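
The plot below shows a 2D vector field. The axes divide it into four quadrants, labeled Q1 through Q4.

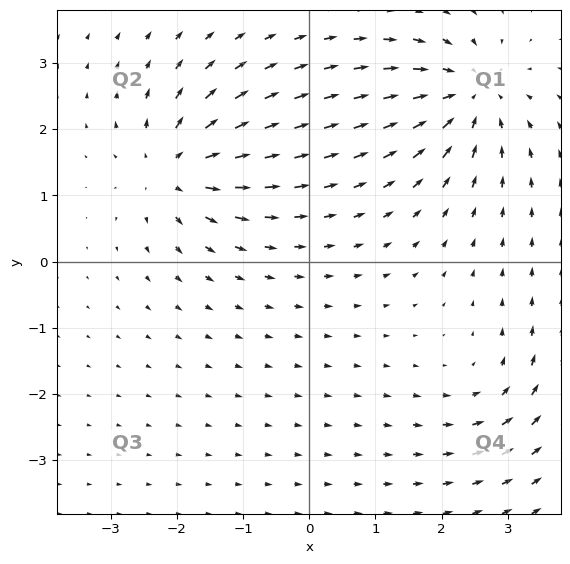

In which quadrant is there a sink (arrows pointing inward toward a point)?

The sink sits at approximately (2.4, 2.5), which lies in quadrant Q1. The divergence there is about -6, negative as expected for a sink.

Q1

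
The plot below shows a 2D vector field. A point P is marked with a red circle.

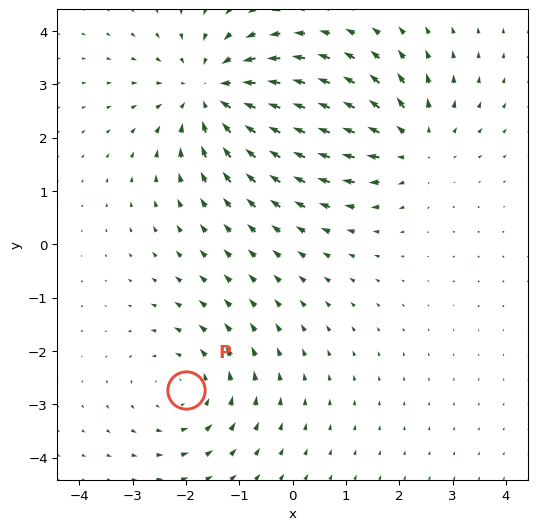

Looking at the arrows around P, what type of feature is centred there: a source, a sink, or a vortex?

At P (-2.0, -2.7) the arrows circulate counterclockwise. Divergence ≈0, curl about +3 — near-zero divergence with nonzero curl is a vortex.

vortex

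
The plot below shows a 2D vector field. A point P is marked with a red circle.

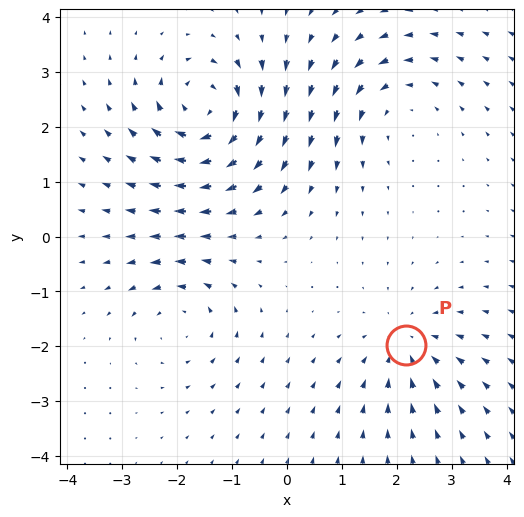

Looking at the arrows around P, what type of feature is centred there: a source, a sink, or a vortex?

At P (2.2, -2.0) the arrows converge inward. Divergence about -3, curl ≈0 — negative divergence with near-zero curl is a sink.

sink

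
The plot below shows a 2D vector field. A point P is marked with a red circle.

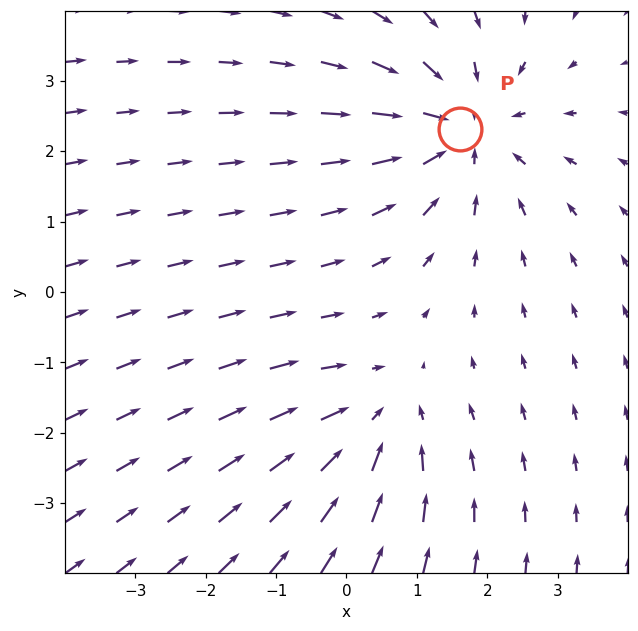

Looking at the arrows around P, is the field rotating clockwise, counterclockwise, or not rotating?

not rotating

Near P at (1.6, 2.3) the arrows show no circulation. The curl there is ≈0.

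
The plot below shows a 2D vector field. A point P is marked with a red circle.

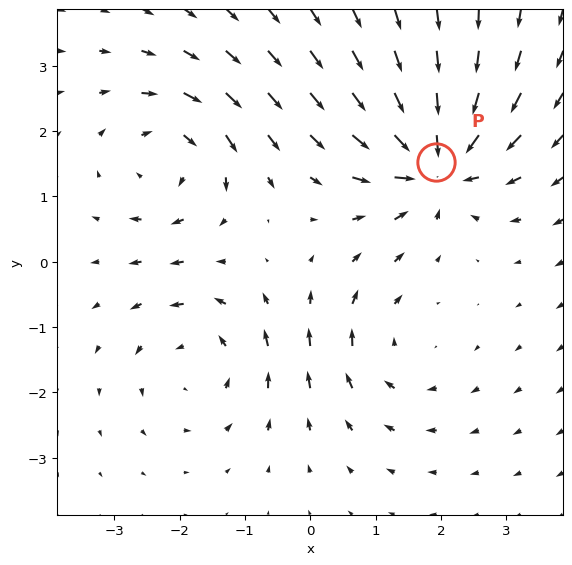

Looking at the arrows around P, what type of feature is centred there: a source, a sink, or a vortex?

At P (1.9, 1.5) the arrows converge inward. Divergence about -6, curl ≈0 — negative divergence with near-zero curl is a sink.

sink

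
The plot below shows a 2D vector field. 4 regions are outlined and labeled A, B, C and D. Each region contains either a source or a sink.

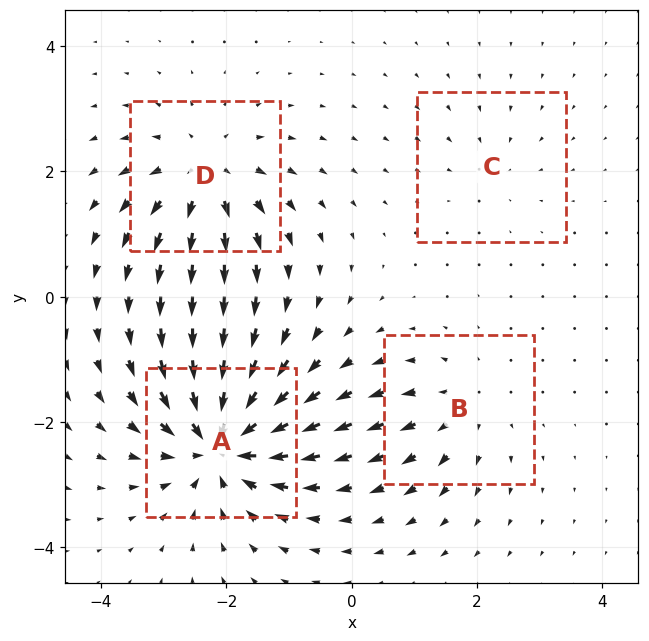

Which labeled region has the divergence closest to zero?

C

Divergence at each region's feature centre — A: about -8, B: about +4, C: about -2, D: about +5. Region C is closest to zero.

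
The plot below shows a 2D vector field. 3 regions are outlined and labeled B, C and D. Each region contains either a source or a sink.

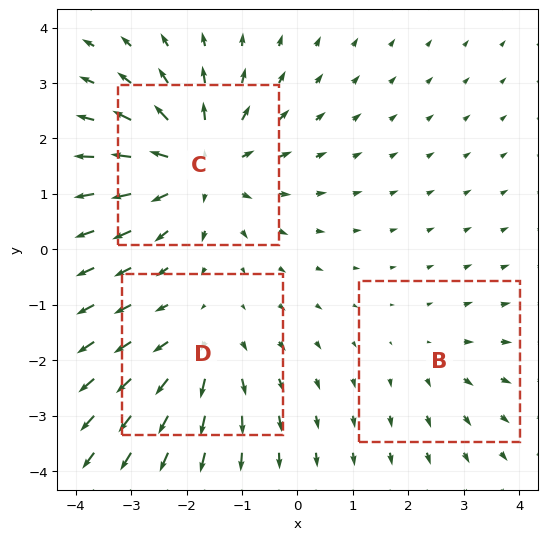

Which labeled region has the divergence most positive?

Divergence at each region's feature centre — B: about +2, C: about +5, D: about +3. Region C is most positive.

C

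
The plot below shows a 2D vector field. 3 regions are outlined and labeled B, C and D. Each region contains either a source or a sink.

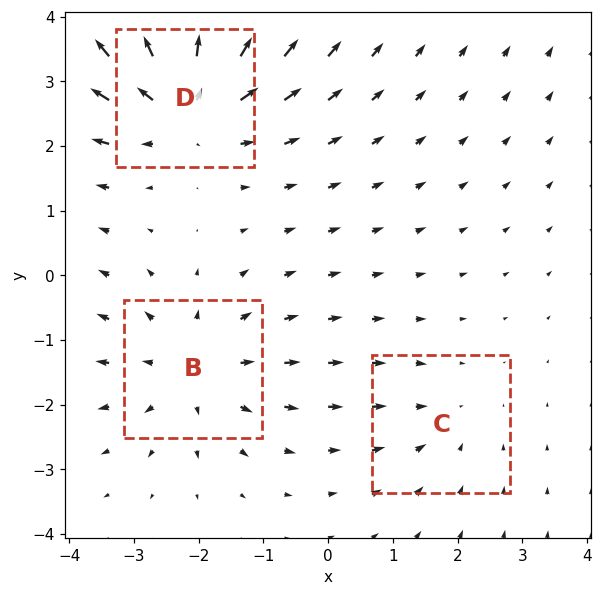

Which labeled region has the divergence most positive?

Divergence at each region's feature centre — B: about +3, C: about -2, D: about +5. Region D is most positive.

D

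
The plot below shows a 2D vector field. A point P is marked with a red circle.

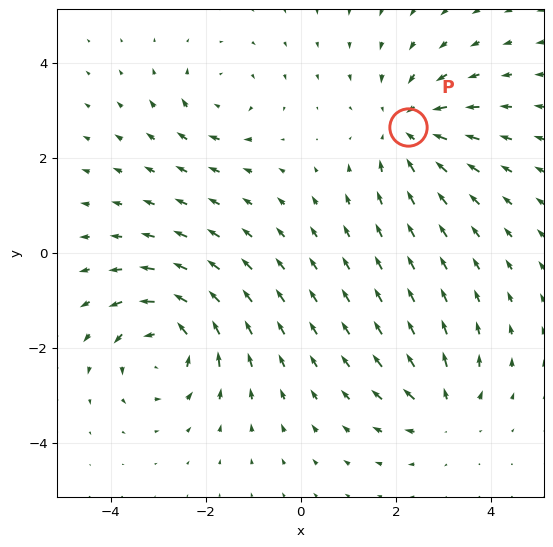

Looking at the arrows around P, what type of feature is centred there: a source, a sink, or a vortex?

At P (2.2, 2.6) the arrows converge inward. Divergence about -4, curl ≈0 — negative divergence with near-zero curl is a sink.

sink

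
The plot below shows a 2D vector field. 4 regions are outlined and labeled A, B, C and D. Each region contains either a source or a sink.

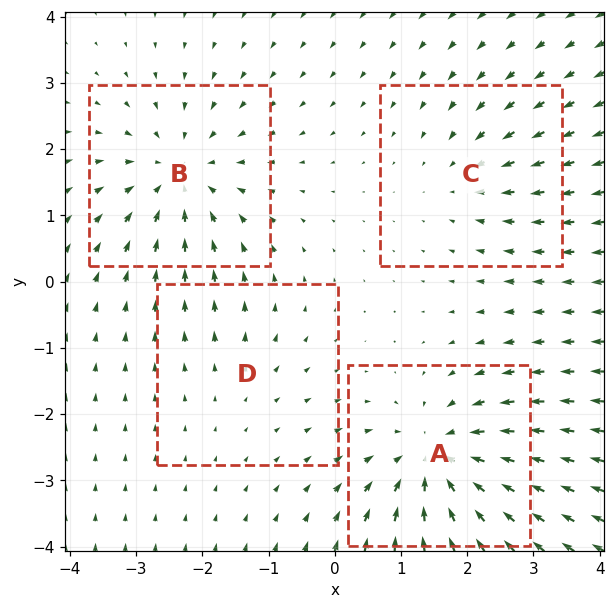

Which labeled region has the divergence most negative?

Divergence at each region's feature centre — A: about -7, B: about -5, C: about -3, D: about +2. Region A is most negative.

A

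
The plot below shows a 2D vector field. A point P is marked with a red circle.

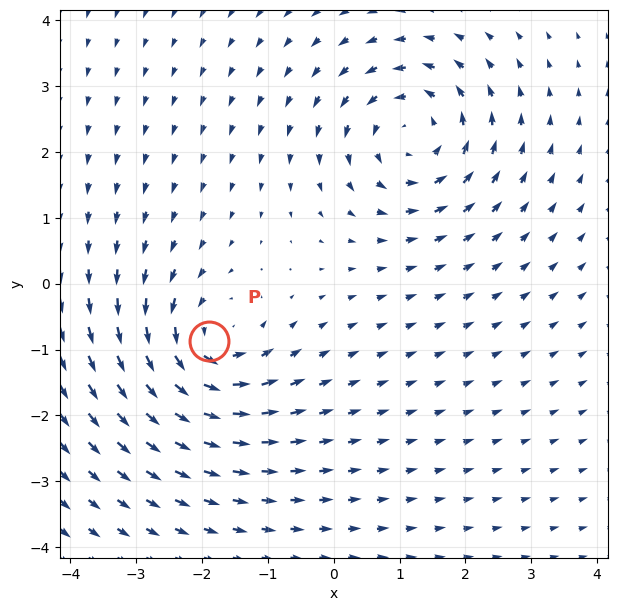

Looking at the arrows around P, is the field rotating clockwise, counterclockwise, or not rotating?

counterclockwise

Near P at (-1.9, -0.9) the arrows circulate counterclockwise. The curl (z-component) there is about +5; positive curl means counterclockwise rotation.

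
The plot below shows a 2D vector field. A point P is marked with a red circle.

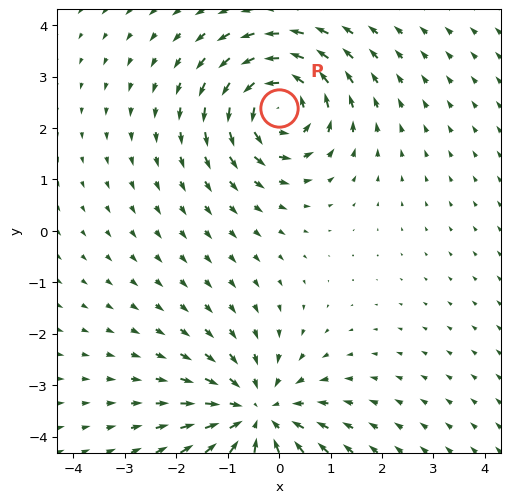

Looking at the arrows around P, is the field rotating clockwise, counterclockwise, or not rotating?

Near P at (-0.0, 2.4) the arrows circulate counterclockwise. The curl (z-component) there is about +5; positive curl means counterclockwise rotation.

counterclockwise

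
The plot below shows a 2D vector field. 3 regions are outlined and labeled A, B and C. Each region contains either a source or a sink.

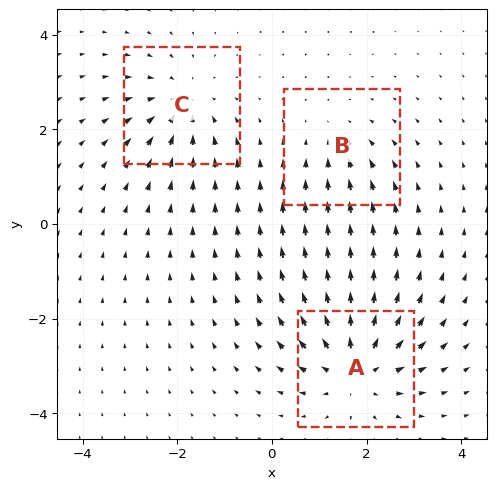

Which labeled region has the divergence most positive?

Divergence at each region's feature centre — A: about +4, B: about -2, C: about -3. Region A is most positive.

A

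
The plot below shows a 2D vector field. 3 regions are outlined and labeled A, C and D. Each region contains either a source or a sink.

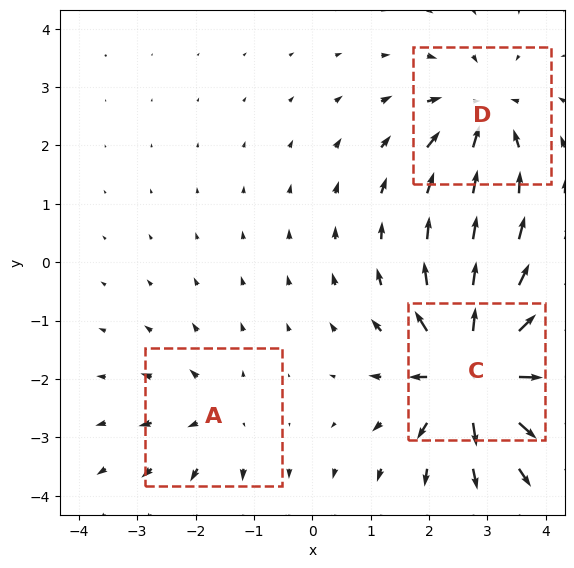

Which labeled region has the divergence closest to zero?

Divergence at each region's feature centre — A: about +2, C: about +6, D: about -4. Region A is closest to zero.

A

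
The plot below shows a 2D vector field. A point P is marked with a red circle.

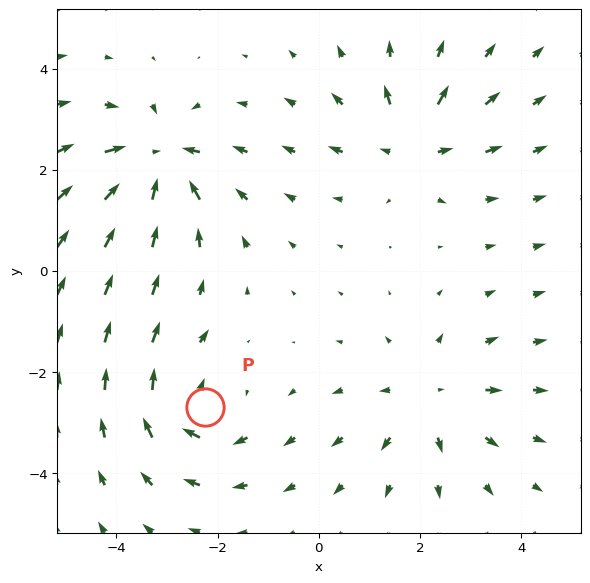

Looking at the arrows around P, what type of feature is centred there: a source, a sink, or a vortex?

vortex

At P (-2.3, -2.7) the arrows circulate clockwise. Divergence ≈0, curl about -4 — near-zero divergence with nonzero curl is a vortex.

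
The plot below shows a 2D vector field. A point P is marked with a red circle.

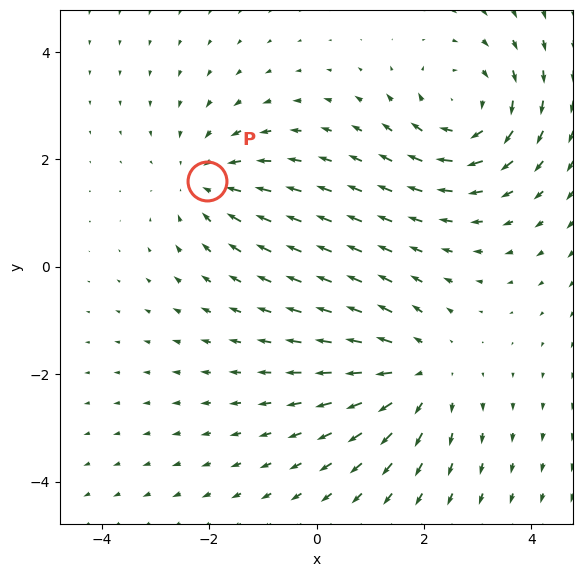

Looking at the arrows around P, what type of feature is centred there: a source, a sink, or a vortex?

sink

At P (-2.0, 1.6) the arrows converge inward. Divergence about -3, curl ≈0 — negative divergence with near-zero curl is a sink.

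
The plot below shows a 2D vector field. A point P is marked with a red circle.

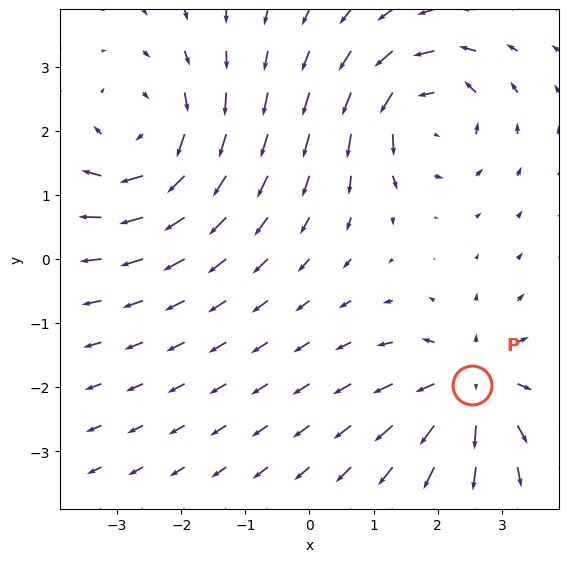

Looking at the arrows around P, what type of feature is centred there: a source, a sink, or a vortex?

At P (2.5, -2.0) the arrows spread outward. Divergence about +4, curl ≈0 — positive divergence with near-zero curl is a source.

source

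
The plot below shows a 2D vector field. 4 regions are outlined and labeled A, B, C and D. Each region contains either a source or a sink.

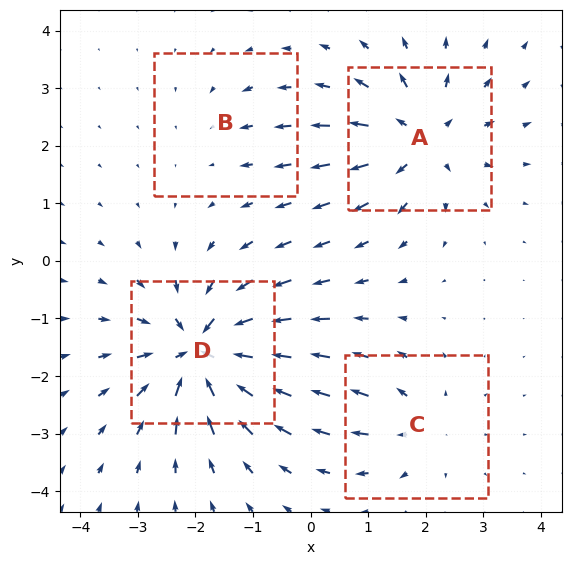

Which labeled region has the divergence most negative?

Divergence at each region's feature centre — A: about +6, B: about -2, C: about +4, D: about -8. Region D is most negative.

D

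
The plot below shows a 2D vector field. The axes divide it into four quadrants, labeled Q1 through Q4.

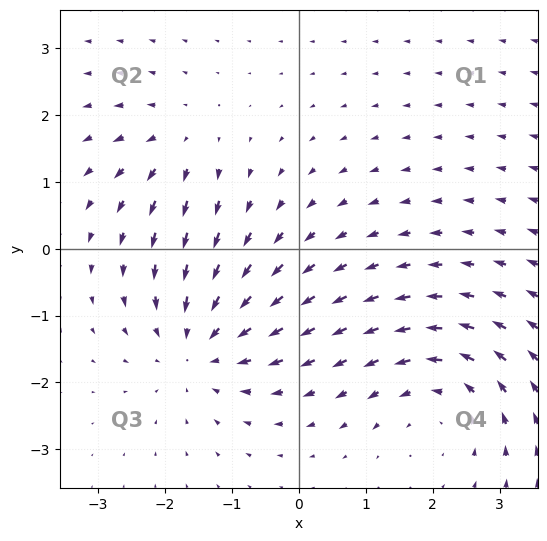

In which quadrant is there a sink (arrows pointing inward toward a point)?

Q3

The sink sits at approximately (-1.5, -1.5), which lies in quadrant Q3. The divergence there is about -5, negative as expected for a sink.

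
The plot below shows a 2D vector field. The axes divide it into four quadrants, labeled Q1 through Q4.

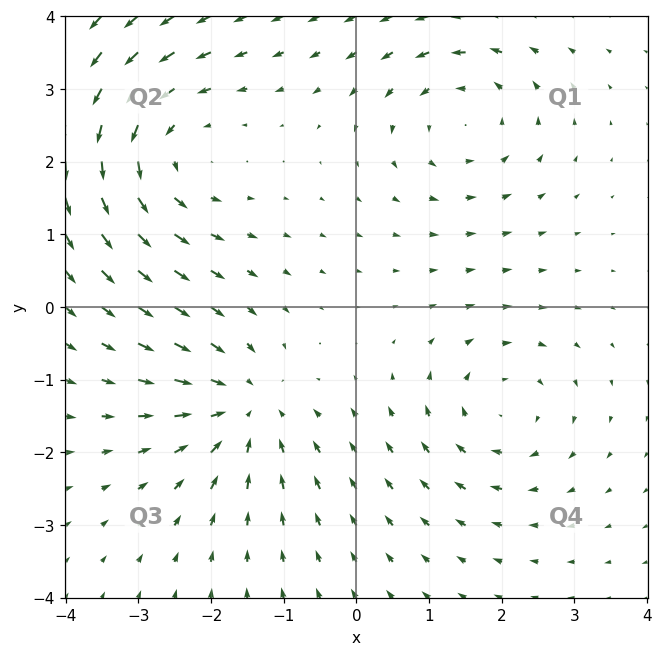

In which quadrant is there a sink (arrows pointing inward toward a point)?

Q3

The sink sits at approximately (-1.5, -1.4), which lies in quadrant Q3. The divergence there is about -4, negative as expected for a sink.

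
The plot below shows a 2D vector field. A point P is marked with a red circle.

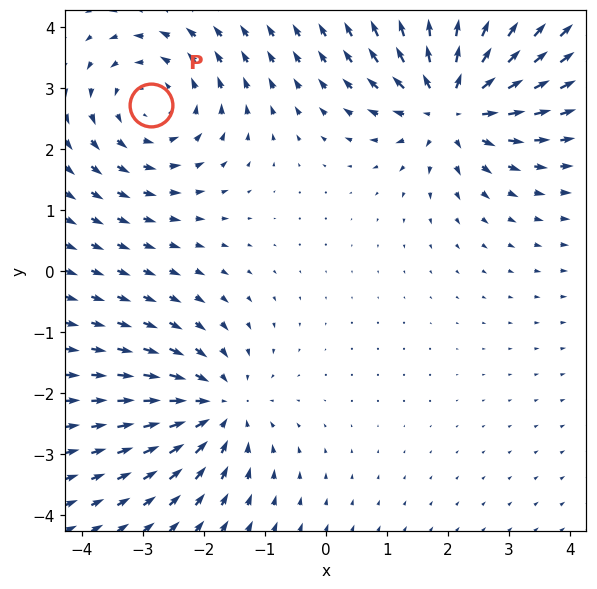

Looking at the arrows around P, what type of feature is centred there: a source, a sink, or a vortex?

vortex

At P (-2.9, 2.7) the arrows circulate counterclockwise. Divergence ≈0, curl about +3 — near-zero divergence with nonzero curl is a vortex.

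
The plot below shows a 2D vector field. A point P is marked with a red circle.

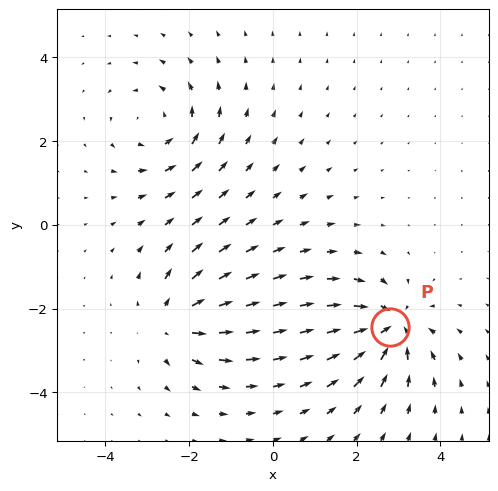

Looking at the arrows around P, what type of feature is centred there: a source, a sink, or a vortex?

sink

At P (2.8, -2.4) the arrows converge inward. Divergence about -6, curl ≈0 — negative divergence with near-zero curl is a sink.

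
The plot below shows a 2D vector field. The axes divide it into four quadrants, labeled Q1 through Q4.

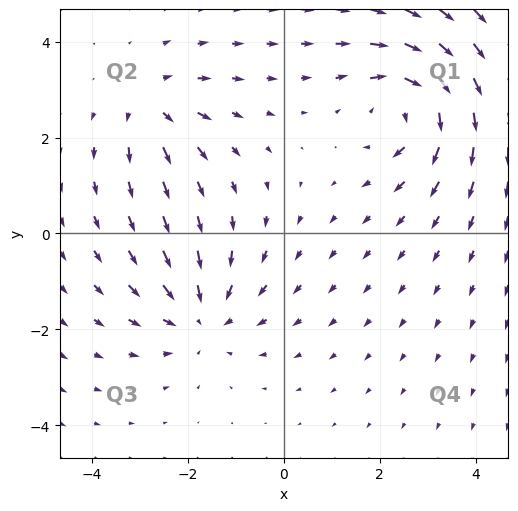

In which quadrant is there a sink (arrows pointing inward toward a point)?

The sink sits at approximately (-1.7, -1.7), which lies in quadrant Q3. The divergence there is about -4, negative as expected for a sink.

Q3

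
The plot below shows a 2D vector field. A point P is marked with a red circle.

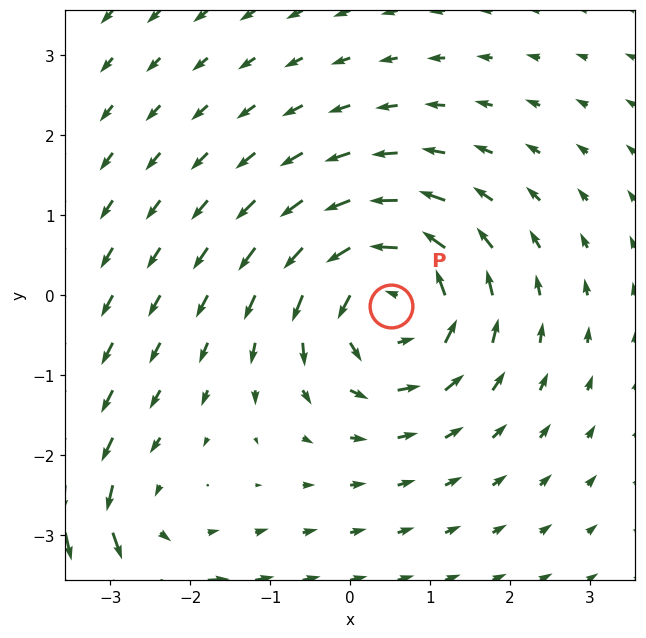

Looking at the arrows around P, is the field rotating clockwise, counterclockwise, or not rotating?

counterclockwise

Near P at (0.5, -0.1) the arrows circulate counterclockwise. The curl (z-component) there is about +5; positive curl means counterclockwise rotation.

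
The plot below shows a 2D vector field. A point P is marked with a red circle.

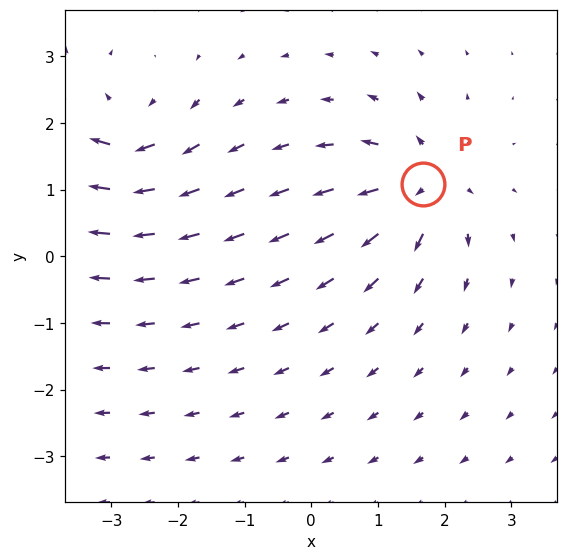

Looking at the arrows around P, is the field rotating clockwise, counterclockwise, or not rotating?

Near P at (1.7, 1.1) the arrows show no circulation. The curl there is ≈0.

not rotating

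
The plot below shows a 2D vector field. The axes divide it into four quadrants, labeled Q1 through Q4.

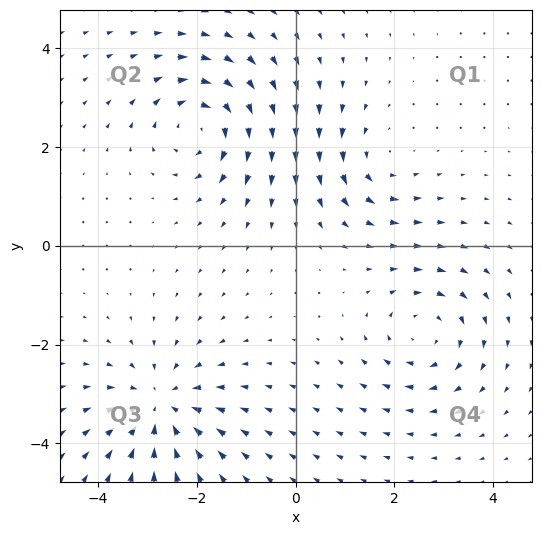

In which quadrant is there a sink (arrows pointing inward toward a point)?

Q3

The sink sits at approximately (-2.7, -3.2), which lies in quadrant Q3. The divergence there is about -4, negative as expected for a sink.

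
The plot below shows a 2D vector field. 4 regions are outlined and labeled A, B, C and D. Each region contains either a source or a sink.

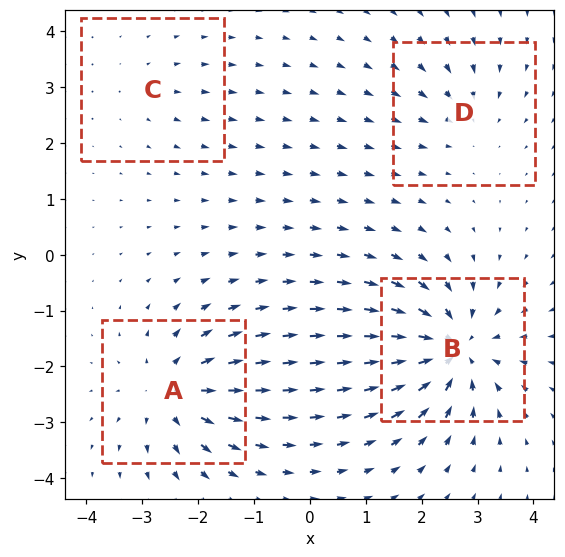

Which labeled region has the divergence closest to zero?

Divergence at each region's feature centre — A: about +6, B: about -8, C: about +2, D: about -3. Region C is closest to zero.

C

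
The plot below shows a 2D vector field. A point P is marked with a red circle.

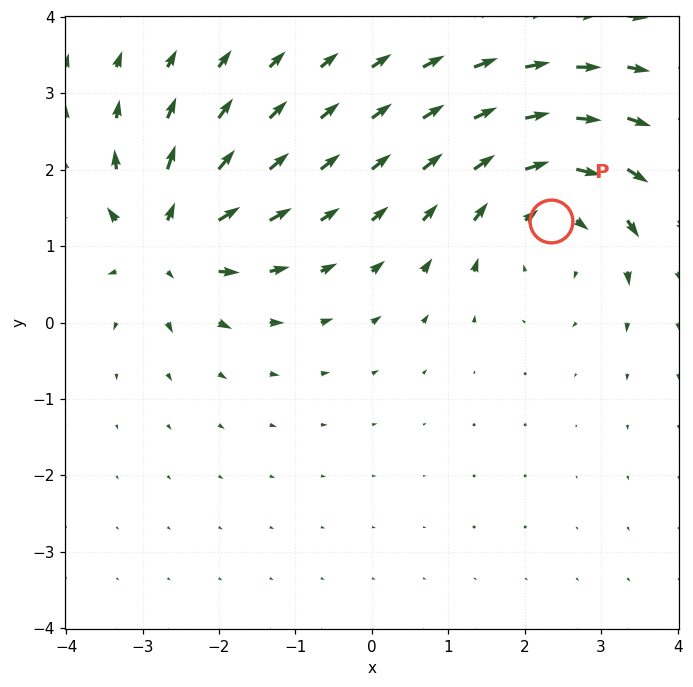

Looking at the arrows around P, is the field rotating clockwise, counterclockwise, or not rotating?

clockwise

Near P at (2.3, 1.3) the arrows circulate clockwise. The curl (z-component) there is about -4; negative curl means clockwise rotation.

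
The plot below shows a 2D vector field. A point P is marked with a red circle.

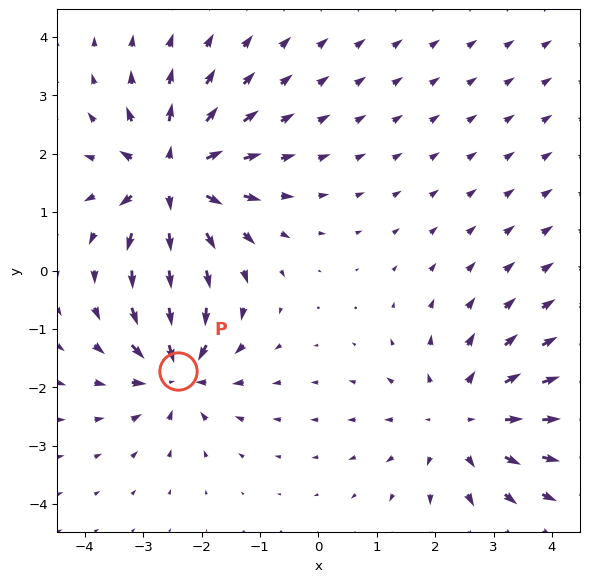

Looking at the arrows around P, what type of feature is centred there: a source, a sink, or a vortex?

sink

At P (-2.4, -1.7) the arrows converge inward. Divergence about -6, curl ≈0 — negative divergence with near-zero curl is a sink.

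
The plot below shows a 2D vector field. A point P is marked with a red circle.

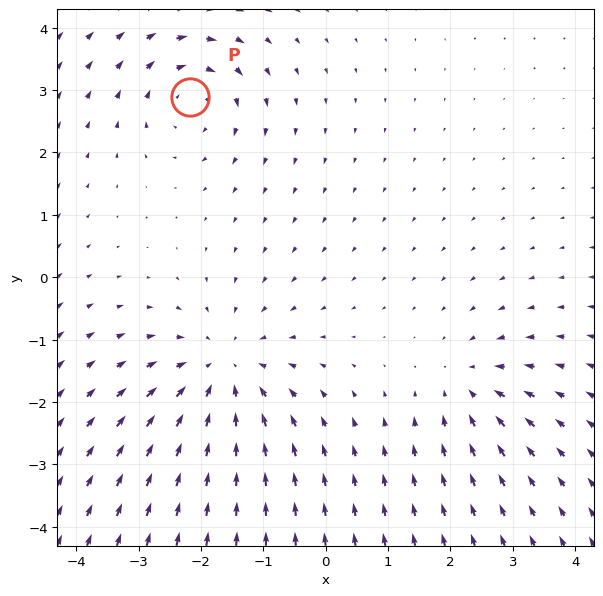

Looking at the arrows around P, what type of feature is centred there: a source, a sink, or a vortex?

At P (-2.2, 2.9) the arrows circulate clockwise. Divergence ≈0, curl about -4 — near-zero divergence with nonzero curl is a vortex.

vortex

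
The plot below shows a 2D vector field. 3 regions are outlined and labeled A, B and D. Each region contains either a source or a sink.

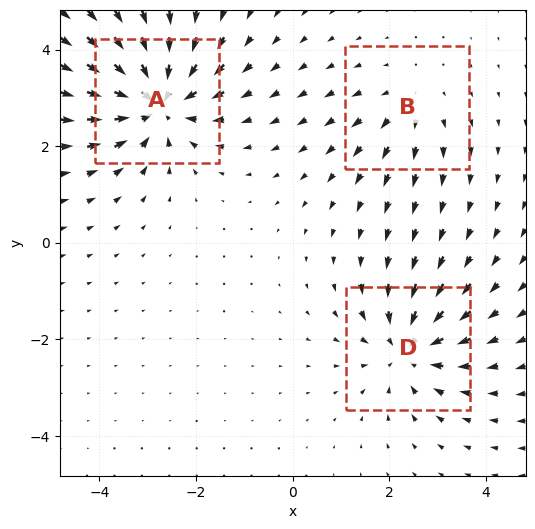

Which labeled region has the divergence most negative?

A

Divergence at each region's feature centre — A: about -5, B: about +2, D: about -4. Region A is most negative.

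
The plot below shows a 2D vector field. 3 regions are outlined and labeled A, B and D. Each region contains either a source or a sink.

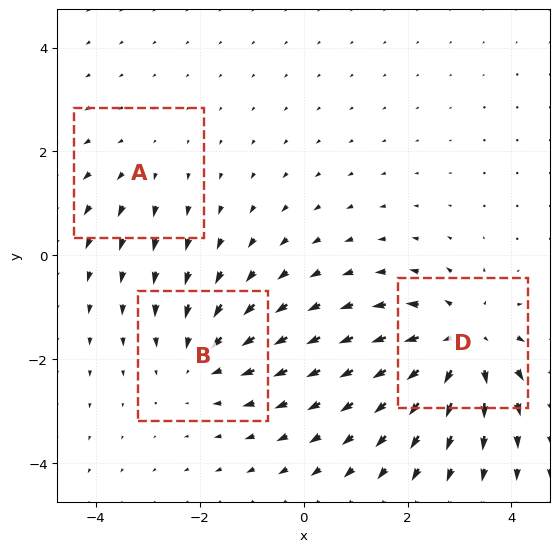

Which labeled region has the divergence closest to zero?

Divergence at each region's feature centre — A: about +2, B: about -3, D: about +5. Region A is closest to zero.

A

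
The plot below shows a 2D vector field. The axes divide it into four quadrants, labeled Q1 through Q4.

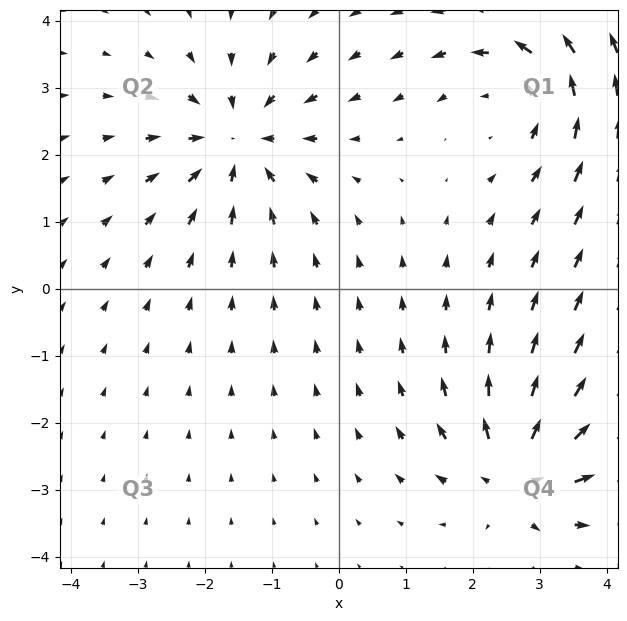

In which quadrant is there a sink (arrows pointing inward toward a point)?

Q2

The sink sits at approximately (-1.5, 2.2), which lies in quadrant Q2. The divergence there is about -5, negative as expected for a sink.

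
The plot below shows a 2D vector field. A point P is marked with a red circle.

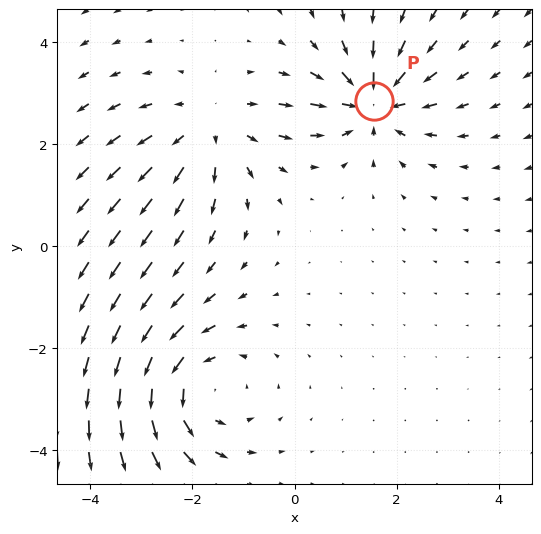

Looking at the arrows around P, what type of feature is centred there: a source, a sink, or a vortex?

sink

At P (1.5, 2.8) the arrows converge inward. Divergence about -4, curl ≈0 — negative divergence with near-zero curl is a sink.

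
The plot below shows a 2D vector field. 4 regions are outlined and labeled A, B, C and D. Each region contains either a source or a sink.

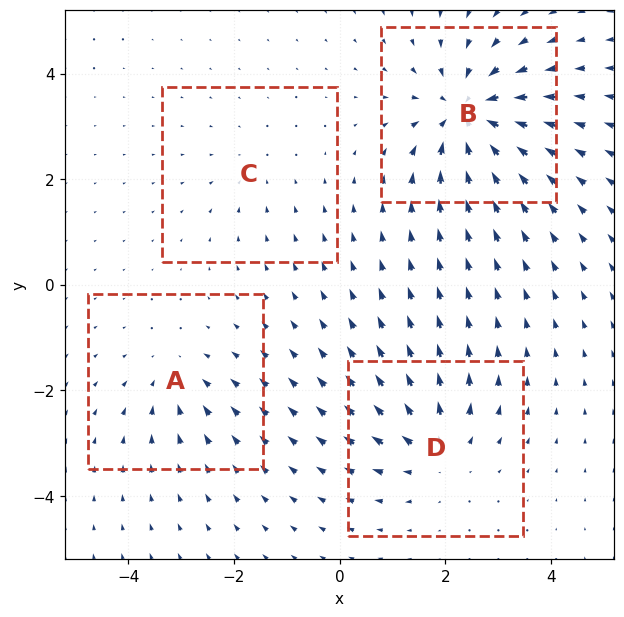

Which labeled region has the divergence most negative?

Divergence at each region's feature centre — A: about -4, B: about -8, C: about -2, D: about +5. Region B is most negative.

B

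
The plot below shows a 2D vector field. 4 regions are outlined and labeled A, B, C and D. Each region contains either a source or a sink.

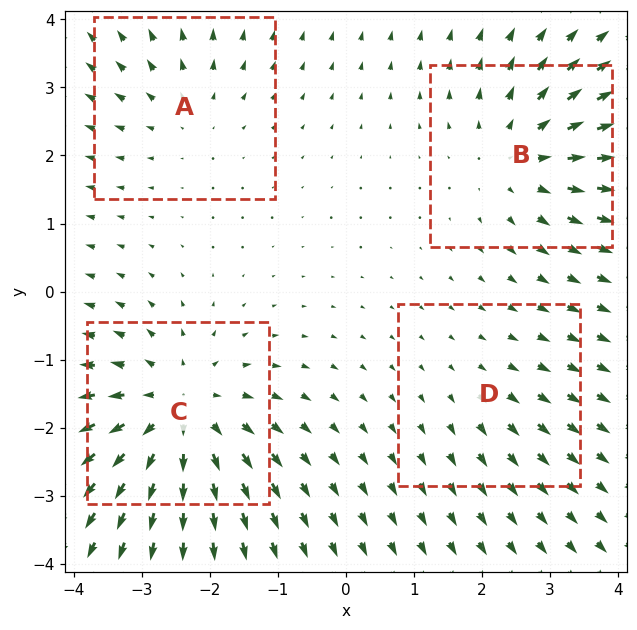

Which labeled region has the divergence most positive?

Divergence at each region's feature centre — A: about +3, B: about +4, C: about +6, D: about +2. Region C is most positive.

C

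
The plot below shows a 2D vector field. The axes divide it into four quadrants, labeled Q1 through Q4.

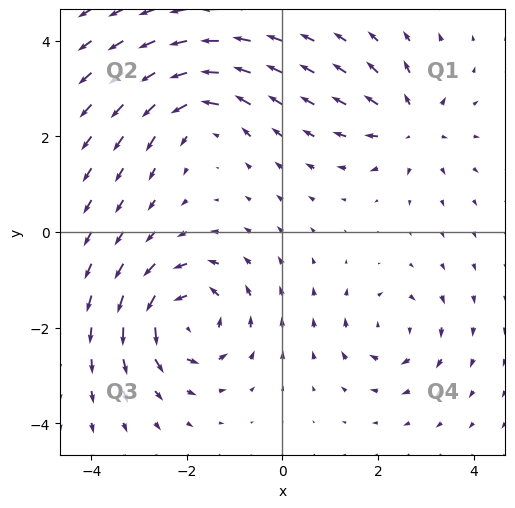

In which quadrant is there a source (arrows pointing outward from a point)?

The source sits at approximately (2.7, 2.2), which lies in quadrant Q1. The divergence there is about +4, positive as expected for a source.

Q1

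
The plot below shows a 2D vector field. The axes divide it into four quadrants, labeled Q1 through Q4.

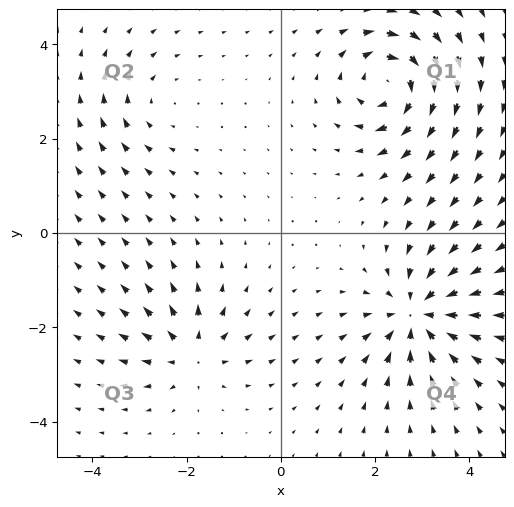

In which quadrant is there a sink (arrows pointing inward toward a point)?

Q4

The sink sits at approximately (2.9, -1.7), which lies in quadrant Q4. The divergence there is about -6, negative as expected for a sink.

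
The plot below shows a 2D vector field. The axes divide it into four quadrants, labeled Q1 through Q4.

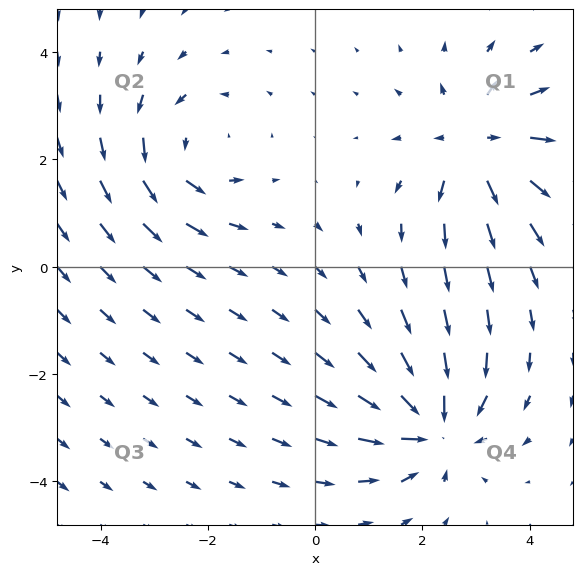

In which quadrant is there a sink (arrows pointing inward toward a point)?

The sink sits at approximately (2.2, -3.0), which lies in quadrant Q4. The divergence there is about -7, negative as expected for a sink.

Q4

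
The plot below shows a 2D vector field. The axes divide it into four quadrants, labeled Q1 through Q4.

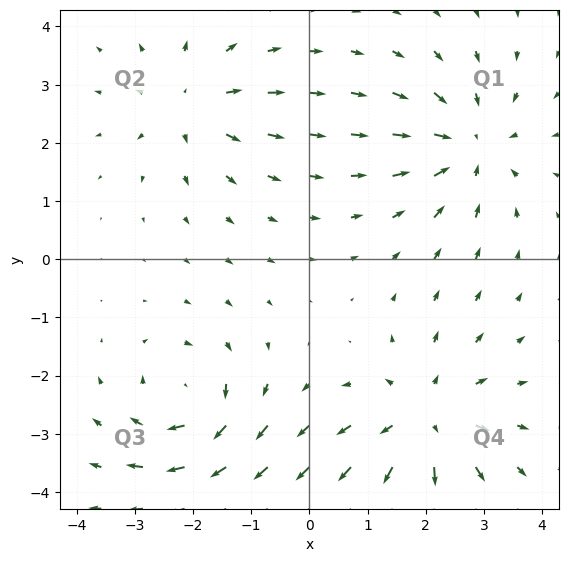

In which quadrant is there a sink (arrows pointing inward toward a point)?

The sink sits at approximately (2.7, 1.9), which lies in quadrant Q1. The divergence there is about -5, negative as expected for a sink.

Q1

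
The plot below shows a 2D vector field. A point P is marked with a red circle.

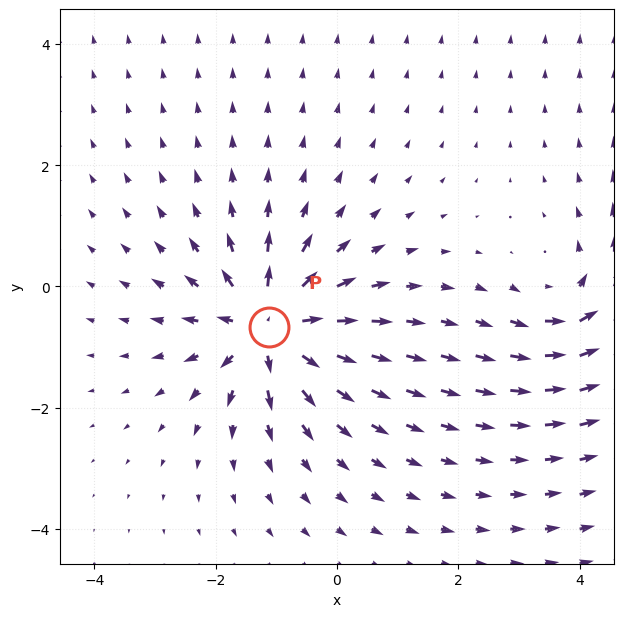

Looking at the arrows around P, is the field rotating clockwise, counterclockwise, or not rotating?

Near P at (-1.1, -0.7) the arrows show no circulation. The curl there is ≈0.

not rotating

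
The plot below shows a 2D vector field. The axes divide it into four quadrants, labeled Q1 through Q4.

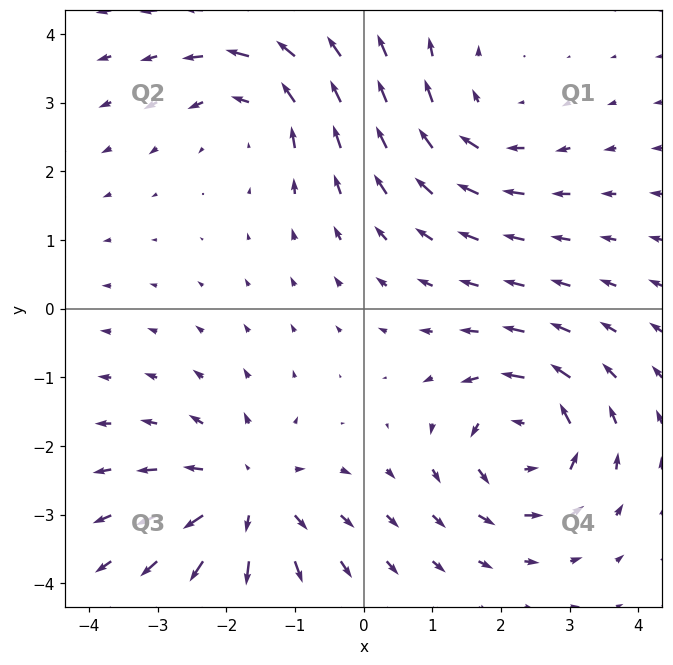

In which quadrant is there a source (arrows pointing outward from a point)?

The source sits at approximately (-1.7, -2.7), which lies in quadrant Q3. The divergence there is about +4, positive as expected for a source.

Q3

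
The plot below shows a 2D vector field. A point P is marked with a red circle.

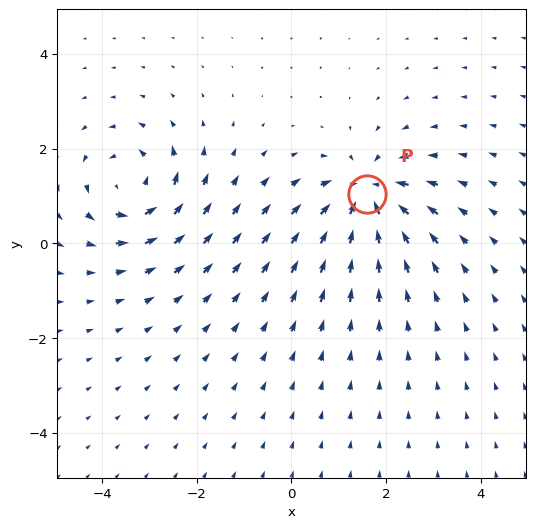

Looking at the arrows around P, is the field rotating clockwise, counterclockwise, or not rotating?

not rotating

Near P at (1.6, 1.0) the arrows show no circulation. The curl there is ≈0.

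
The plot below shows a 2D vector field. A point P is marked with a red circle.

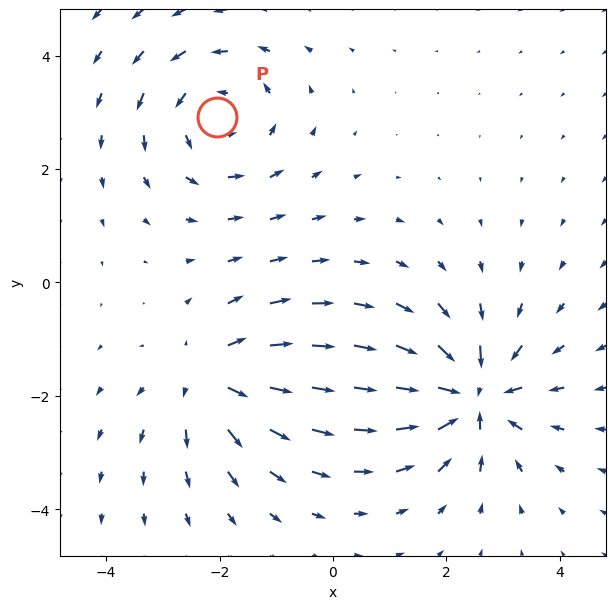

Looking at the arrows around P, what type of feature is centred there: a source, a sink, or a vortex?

At P (-2.0, 2.9) the arrows circulate counterclockwise. Divergence ≈0, curl about +3 — near-zero divergence with nonzero curl is a vortex.

vortex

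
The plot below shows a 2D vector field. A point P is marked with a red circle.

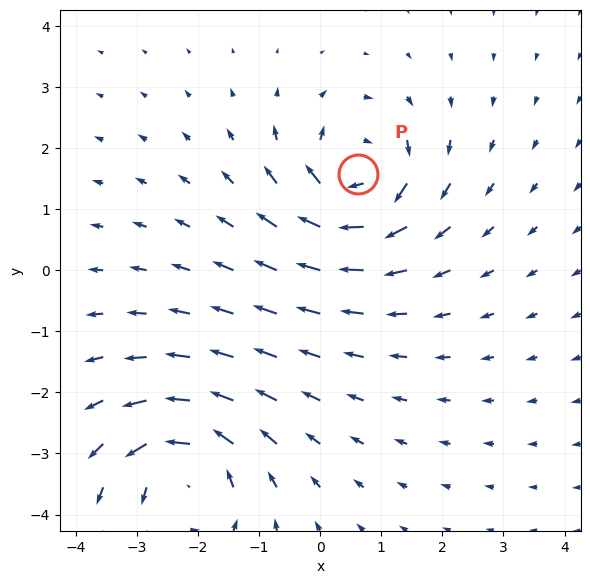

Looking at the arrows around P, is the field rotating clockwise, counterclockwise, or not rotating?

clockwise

Near P at (0.6, 1.6) the arrows circulate clockwise. The curl (z-component) there is about -5; negative curl means clockwise rotation.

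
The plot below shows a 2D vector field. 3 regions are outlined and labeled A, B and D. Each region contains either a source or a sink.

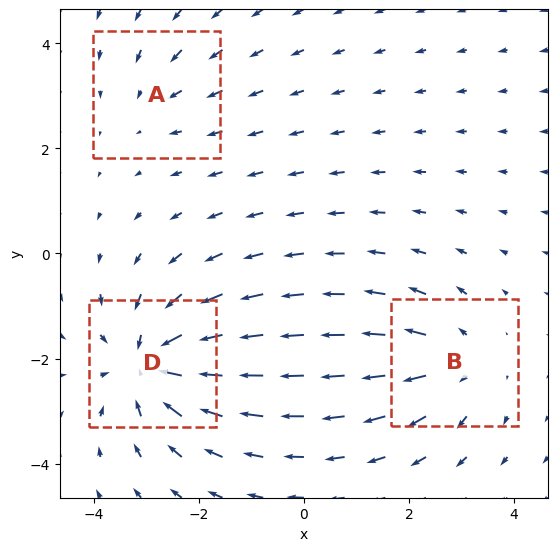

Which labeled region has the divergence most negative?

Divergence at each region's feature centre — A: about -2, B: about +3, D: about -5. Region D is most negative.

D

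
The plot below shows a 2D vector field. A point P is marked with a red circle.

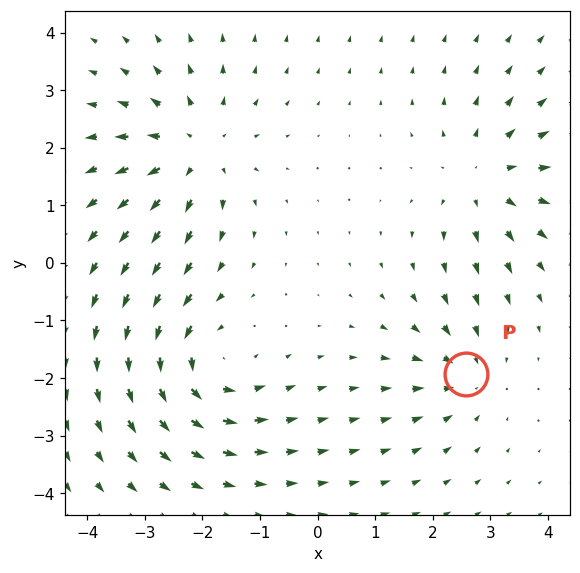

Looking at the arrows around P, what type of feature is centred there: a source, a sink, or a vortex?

At P (2.6, -1.9) the arrows converge inward. Divergence about -3, curl ≈0 — negative divergence with near-zero curl is a sink.

sink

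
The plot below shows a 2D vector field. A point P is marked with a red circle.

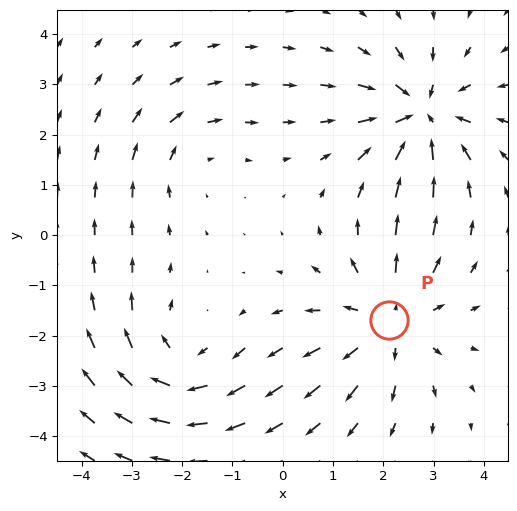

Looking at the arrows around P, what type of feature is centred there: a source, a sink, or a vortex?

source

At P (2.1, -1.7) the arrows spread outward. Divergence about +4, curl ≈0 — positive divergence with near-zero curl is a source.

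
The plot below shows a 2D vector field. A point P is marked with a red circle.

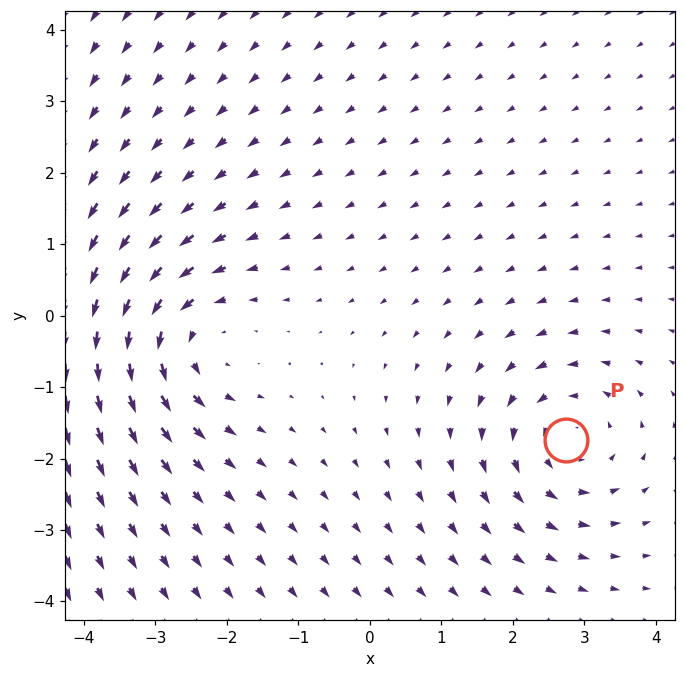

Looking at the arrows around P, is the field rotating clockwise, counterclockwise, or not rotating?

counterclockwise

Near P at (2.7, -1.7) the arrows circulate counterclockwise. The curl (z-component) there is about +3; positive curl means counterclockwise rotation.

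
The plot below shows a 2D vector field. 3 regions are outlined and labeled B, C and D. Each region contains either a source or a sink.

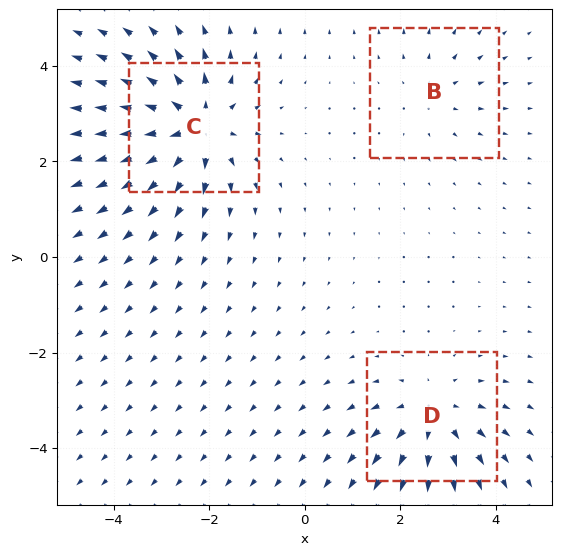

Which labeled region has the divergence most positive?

C

Divergence at each region's feature centre — B: about +2, C: about +5, D: about +4. Region C is most positive.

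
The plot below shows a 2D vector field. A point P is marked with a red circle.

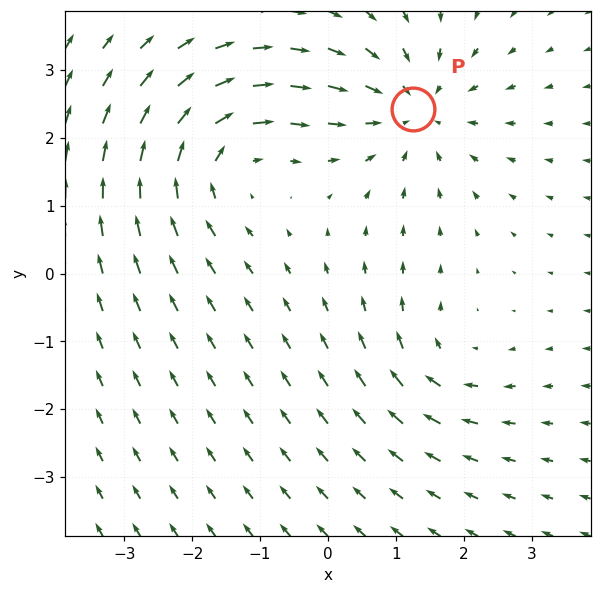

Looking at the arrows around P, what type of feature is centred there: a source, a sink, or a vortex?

sink

At P (1.3, 2.4) the arrows converge inward. Divergence about -4, curl ≈0 — negative divergence with near-zero curl is a sink.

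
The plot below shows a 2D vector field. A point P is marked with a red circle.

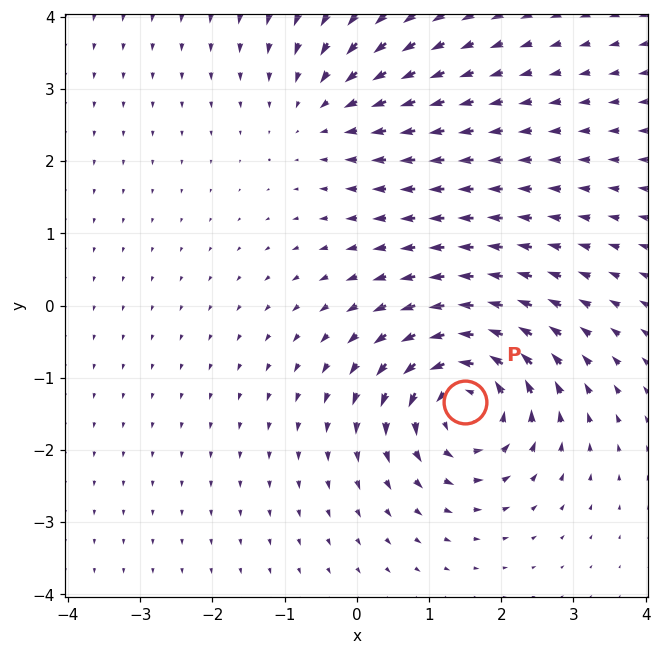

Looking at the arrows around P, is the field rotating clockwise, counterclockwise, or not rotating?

Near P at (1.5, -1.3) the arrows circulate counterclockwise. The curl (z-component) there is about +6; positive curl means counterclockwise rotation.

counterclockwise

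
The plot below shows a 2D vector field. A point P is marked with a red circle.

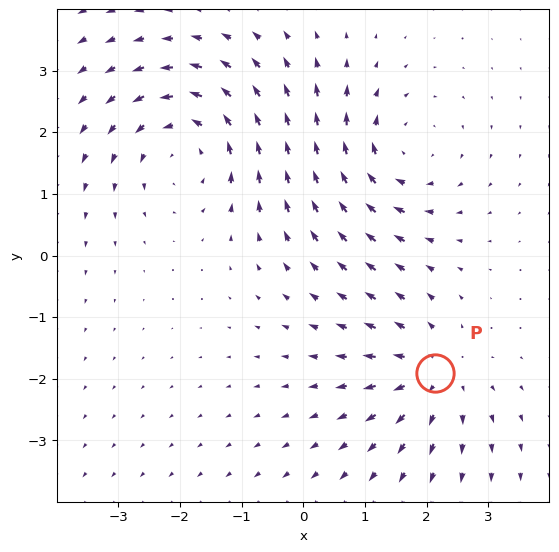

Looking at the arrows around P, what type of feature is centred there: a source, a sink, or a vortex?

At P (2.1, -1.9) the arrows spread outward. Divergence about +3, curl ≈0 — positive divergence with near-zero curl is a source.

source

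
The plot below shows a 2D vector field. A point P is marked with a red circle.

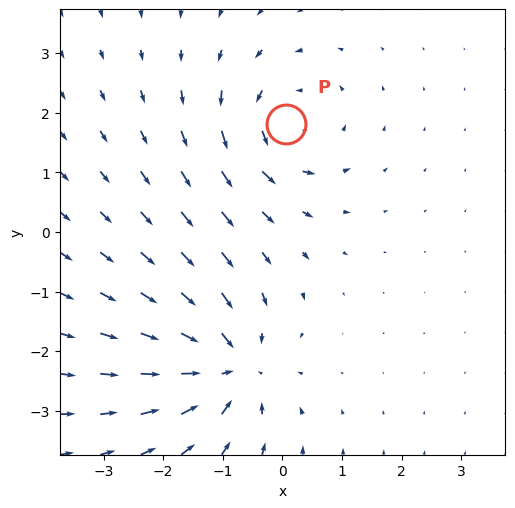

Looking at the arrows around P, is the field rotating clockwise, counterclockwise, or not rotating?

counterclockwise

Near P at (0.1, 1.8) the arrows circulate counterclockwise. The curl (z-component) there is about +4; positive curl means counterclockwise rotation.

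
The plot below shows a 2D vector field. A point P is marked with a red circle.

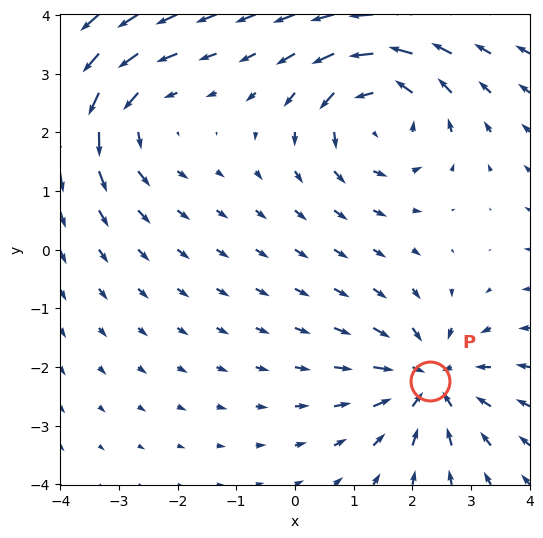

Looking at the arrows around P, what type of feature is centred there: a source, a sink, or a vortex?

At P (2.3, -2.2) the arrows converge inward. Divergence about -5, curl ≈0 — negative divergence with near-zero curl is a sink.

sink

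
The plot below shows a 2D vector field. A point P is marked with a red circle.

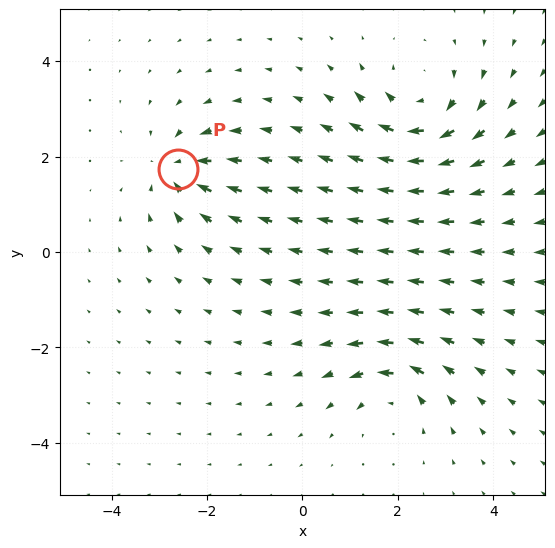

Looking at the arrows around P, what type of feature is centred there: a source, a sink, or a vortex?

sink

At P (-2.6, 1.7) the arrows converge inward. Divergence about -4, curl ≈0 — negative divergence with near-zero curl is a sink.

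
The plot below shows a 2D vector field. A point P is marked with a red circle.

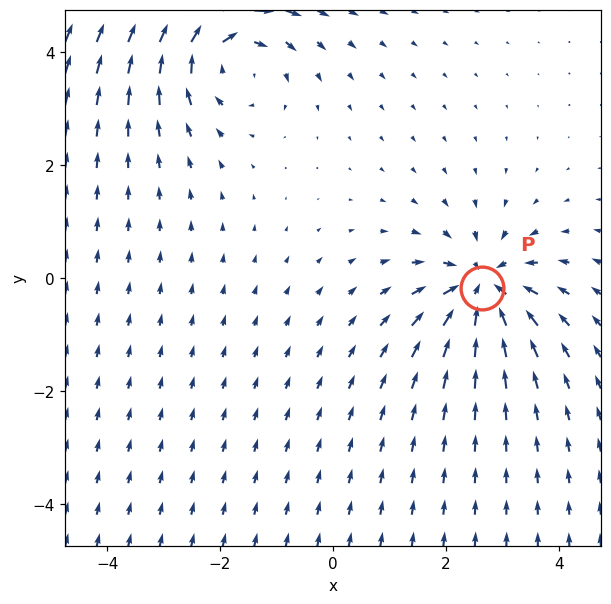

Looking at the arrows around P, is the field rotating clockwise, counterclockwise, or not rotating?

Near P at (2.6, -0.2) the arrows show no circulation. The curl there is ≈0.

not rotating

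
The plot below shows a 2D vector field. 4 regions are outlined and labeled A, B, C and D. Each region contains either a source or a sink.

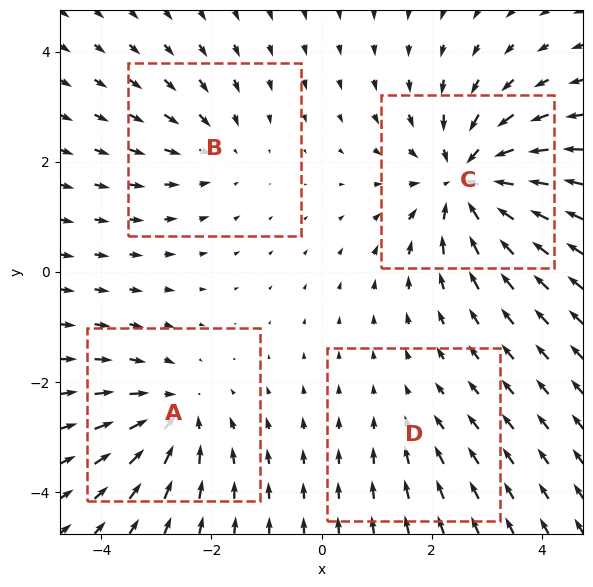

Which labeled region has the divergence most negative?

C

Divergence at each region's feature centre — A: about -4, B: about -3, C: about -7, D: about -2. Region C is most negative.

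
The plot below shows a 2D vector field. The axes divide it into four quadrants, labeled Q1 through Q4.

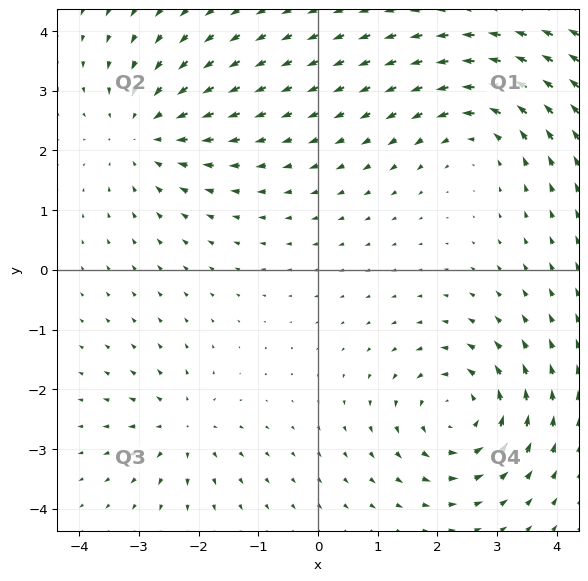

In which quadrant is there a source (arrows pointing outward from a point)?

Q3

The source sits at approximately (-2.3, -2.6), which lies in quadrant Q3. The divergence there is about +4, positive as expected for a source.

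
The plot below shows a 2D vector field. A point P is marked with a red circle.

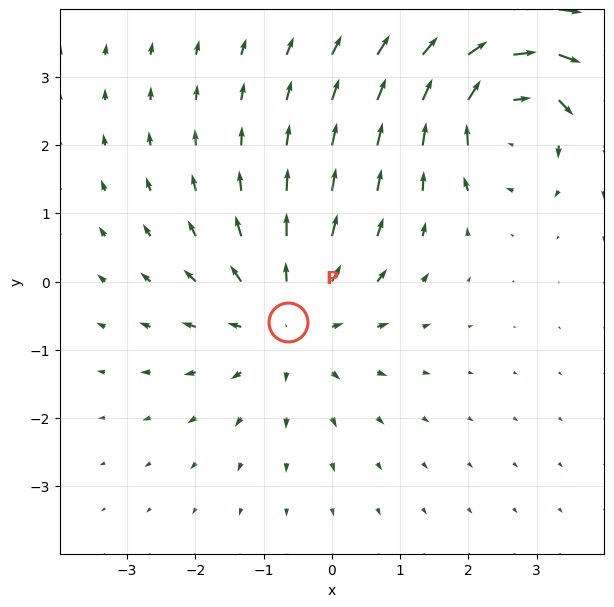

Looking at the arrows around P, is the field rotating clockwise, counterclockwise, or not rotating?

Near P at (-0.6, -0.6) the arrows show no circulation. The curl there is ≈0.

not rotating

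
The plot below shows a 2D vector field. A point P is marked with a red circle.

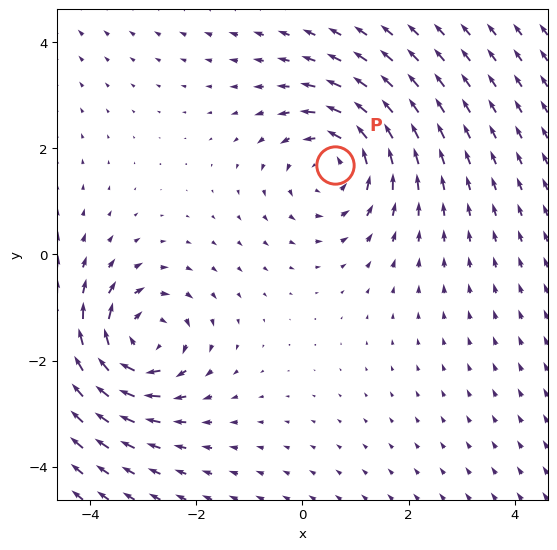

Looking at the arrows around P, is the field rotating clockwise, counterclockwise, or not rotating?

Near P at (0.6, 1.7) the arrows circulate counterclockwise. The curl (z-component) there is about +3; positive curl means counterclockwise rotation.

counterclockwise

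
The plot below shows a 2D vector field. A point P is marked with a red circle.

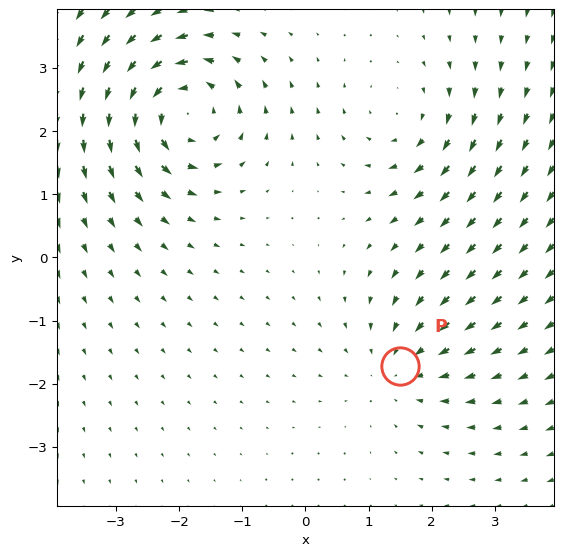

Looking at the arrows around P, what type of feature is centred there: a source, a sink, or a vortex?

sink

At P (1.5, -1.7) the arrows converge inward. Divergence about -2, curl ≈0 — negative divergence with near-zero curl is a sink.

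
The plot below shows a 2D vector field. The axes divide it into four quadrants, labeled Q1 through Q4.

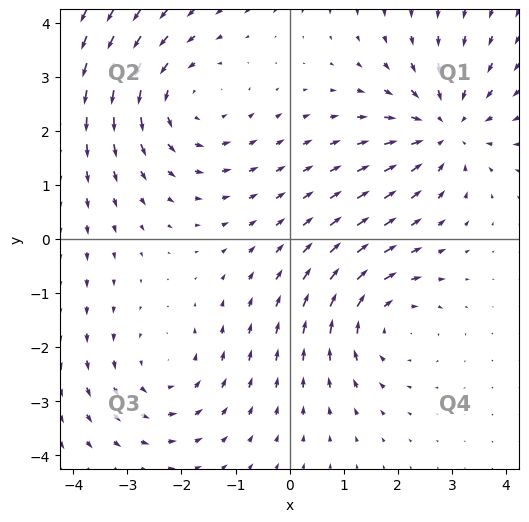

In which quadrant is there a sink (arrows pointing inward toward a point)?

Q1

The sink sits at approximately (2.9, 2.0), which lies in quadrant Q1. The divergence there is about -4, negative as expected for a sink.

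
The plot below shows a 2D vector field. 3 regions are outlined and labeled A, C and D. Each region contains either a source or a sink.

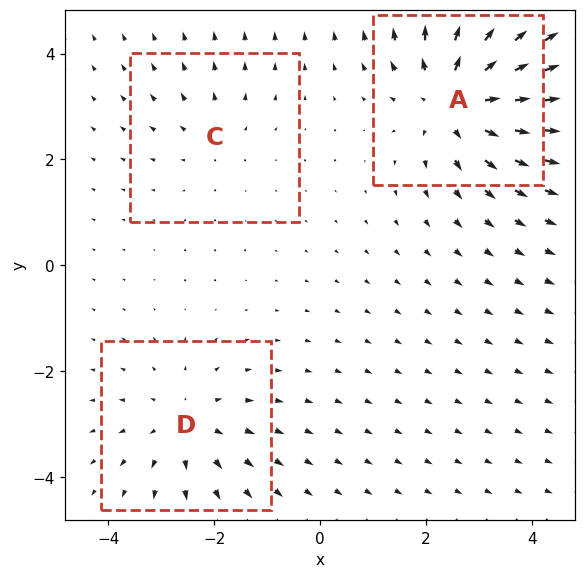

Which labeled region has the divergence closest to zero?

C

Divergence at each region's feature centre — A: about +5, C: about +2, D: about +3. Region C is closest to zero.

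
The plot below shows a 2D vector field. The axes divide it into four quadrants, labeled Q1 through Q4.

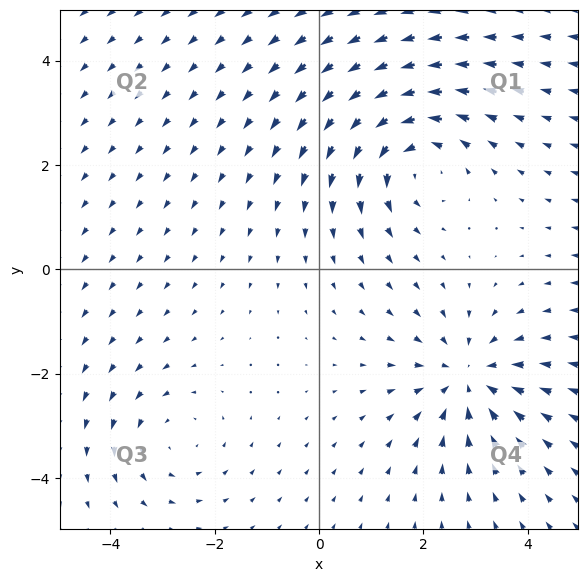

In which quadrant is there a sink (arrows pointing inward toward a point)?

Q4

The sink sits at approximately (2.9, -2.1), which lies in quadrant Q4. The divergence there is about -4, negative as expected for a sink.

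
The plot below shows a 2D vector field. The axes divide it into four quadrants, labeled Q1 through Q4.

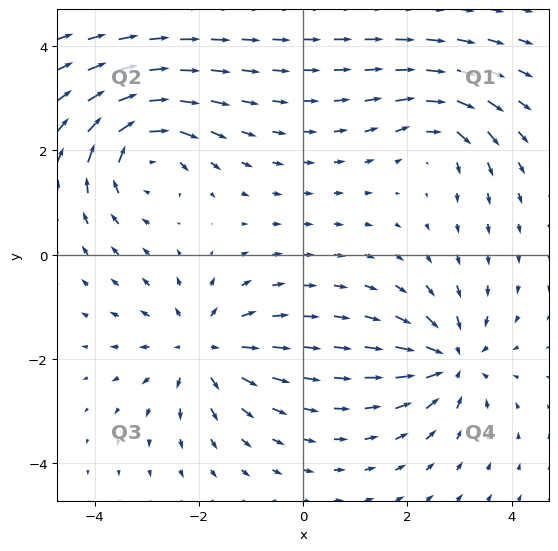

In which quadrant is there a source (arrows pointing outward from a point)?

The source sits at approximately (-2.0, -1.8), which lies in quadrant Q3. The divergence there is about +4, positive as expected for a source.

Q3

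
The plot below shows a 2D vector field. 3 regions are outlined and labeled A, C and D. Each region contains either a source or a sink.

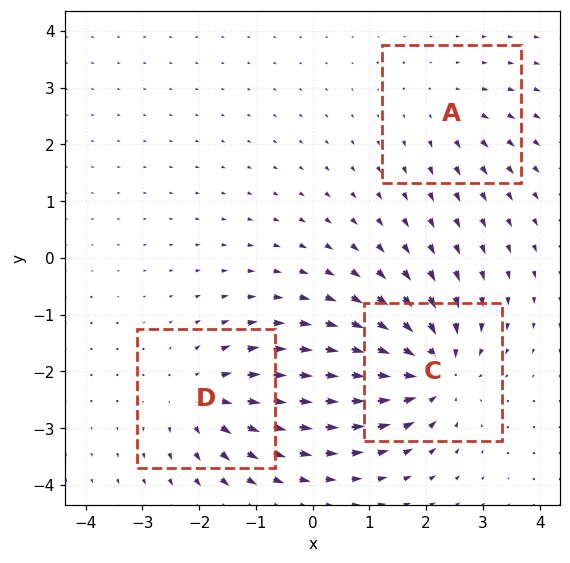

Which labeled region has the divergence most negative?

C

Divergence at each region's feature centre — A: about +2, C: about -5, D: about +4. Region C is most negative.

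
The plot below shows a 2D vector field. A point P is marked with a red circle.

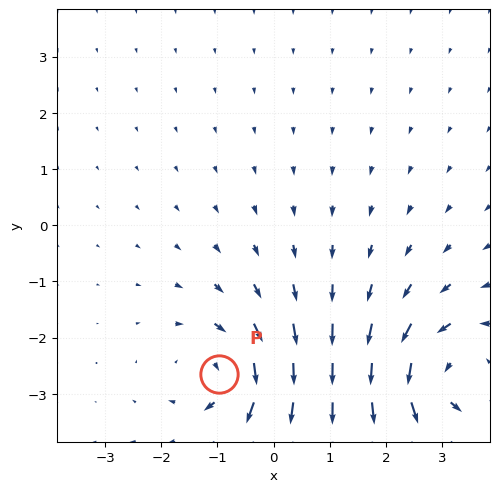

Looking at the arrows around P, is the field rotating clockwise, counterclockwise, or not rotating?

clockwise

Near P at (-1.0, -2.6) the arrows circulate clockwise. The curl (z-component) there is about -4; negative curl means clockwise rotation.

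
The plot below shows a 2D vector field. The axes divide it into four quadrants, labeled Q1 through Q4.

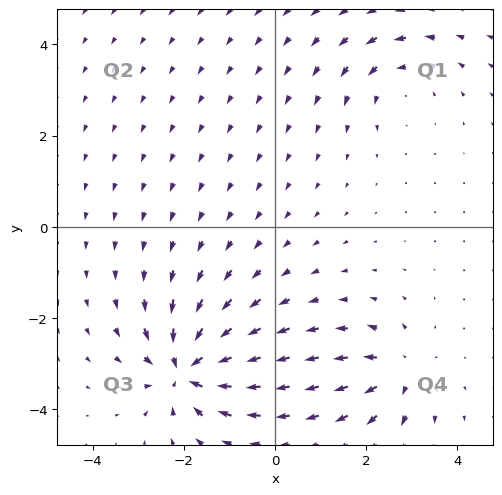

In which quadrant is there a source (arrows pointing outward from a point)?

The source sits at approximately (2.7, -3.1), which lies in quadrant Q4. The divergence there is about +4, positive as expected for a source.

Q4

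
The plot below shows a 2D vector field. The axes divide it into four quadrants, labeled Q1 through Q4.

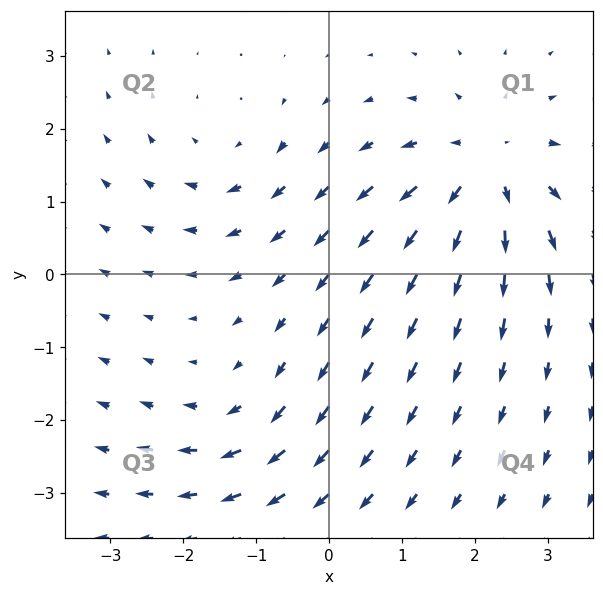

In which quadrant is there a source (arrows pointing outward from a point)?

The source sits at approximately (2.2, 1.4), which lies in quadrant Q1. The divergence there is about +5, positive as expected for a source.

Q1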